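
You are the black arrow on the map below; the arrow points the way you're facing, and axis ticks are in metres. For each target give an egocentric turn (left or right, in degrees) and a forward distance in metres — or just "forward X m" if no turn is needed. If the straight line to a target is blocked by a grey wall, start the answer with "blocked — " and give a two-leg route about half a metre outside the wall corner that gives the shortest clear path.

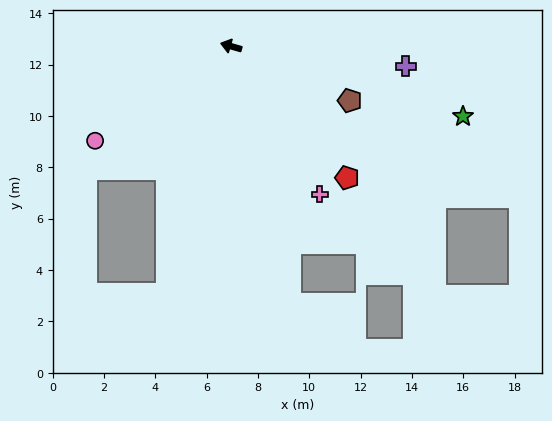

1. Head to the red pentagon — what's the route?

turn left 147°, forward 6.8 m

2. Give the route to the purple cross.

turn right 170°, forward 6.9 m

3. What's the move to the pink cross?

turn left 137°, forward 6.7 m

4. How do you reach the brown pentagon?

turn left 171°, forward 5.1 m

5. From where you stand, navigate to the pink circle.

turn left 51°, forward 6.5 m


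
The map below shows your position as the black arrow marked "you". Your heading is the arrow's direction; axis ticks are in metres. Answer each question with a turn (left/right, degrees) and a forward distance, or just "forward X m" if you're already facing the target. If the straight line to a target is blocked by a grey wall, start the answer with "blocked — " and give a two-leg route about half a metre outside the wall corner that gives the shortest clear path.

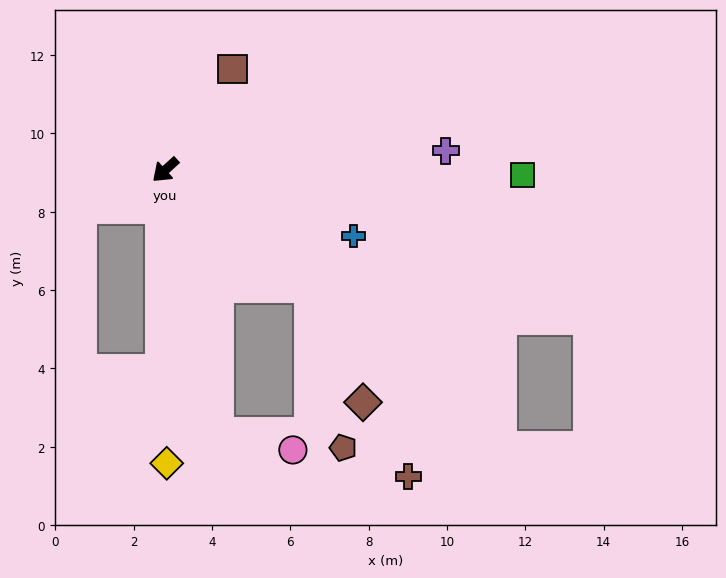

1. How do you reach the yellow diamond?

turn left 48°, forward 7.5 m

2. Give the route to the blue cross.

turn left 118°, forward 5.1 m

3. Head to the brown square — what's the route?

turn right 166°, forward 3.1 m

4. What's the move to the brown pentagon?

blocked — turn left 99°, forward 4.8 m, then turn right 40°, forward 4.2 m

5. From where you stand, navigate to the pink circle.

blocked — turn left 59°, forward 6.9 m, then turn left 67°, forward 2.0 m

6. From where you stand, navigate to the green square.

turn left 137°, forward 9.1 m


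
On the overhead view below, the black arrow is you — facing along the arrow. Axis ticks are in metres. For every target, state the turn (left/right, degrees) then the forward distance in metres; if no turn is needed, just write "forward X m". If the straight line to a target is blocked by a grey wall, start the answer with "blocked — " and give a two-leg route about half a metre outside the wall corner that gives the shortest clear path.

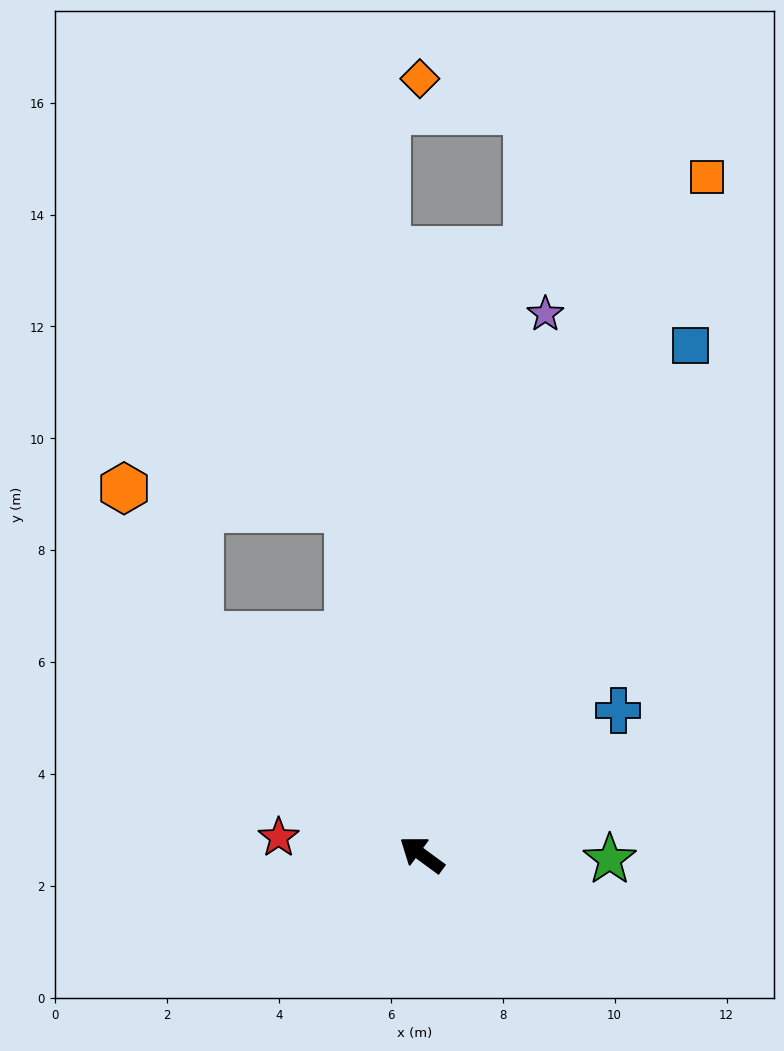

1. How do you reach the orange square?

turn right 77°, forward 13.1 m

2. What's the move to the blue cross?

turn right 107°, forward 4.4 m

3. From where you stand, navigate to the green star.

turn right 145°, forward 3.4 m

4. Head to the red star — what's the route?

turn left 29°, forward 2.6 m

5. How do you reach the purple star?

turn right 67°, forward 9.9 m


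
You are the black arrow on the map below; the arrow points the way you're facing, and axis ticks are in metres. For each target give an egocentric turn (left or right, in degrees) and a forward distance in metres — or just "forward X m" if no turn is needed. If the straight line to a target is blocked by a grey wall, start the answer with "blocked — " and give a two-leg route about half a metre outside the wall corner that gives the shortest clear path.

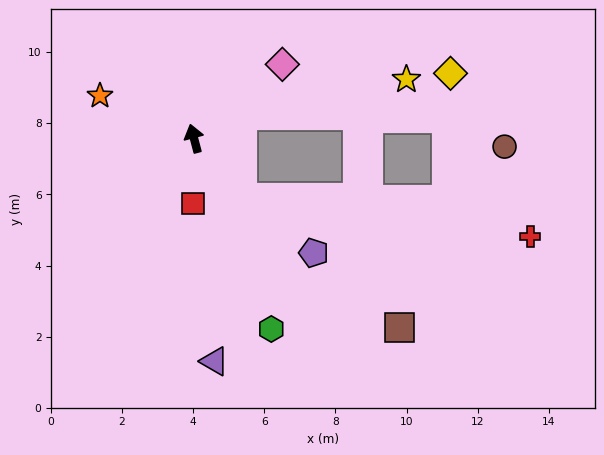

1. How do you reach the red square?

turn left 164°, forward 1.8 m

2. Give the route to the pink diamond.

turn right 65°, forward 3.2 m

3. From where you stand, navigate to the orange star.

turn left 51°, forward 2.9 m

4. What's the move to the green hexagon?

turn right 173°, forward 5.8 m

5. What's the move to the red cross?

blocked — turn right 156°, forward 2.2 m, then turn left 44°, forward 8.2 m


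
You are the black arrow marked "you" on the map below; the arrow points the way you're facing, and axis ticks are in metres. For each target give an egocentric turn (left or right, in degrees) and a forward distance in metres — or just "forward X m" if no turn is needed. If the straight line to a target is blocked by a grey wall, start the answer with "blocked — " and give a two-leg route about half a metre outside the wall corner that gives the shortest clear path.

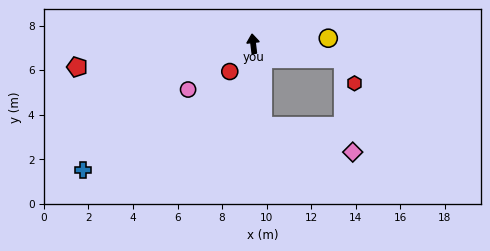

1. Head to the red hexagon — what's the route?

blocked — turn right 106°, forward 4.1 m, then turn right 57°, forward 1.2 m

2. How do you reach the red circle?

turn left 133°, forward 1.6 m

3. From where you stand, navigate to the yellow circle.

turn right 93°, forward 3.4 m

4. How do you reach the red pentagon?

turn left 91°, forward 8.0 m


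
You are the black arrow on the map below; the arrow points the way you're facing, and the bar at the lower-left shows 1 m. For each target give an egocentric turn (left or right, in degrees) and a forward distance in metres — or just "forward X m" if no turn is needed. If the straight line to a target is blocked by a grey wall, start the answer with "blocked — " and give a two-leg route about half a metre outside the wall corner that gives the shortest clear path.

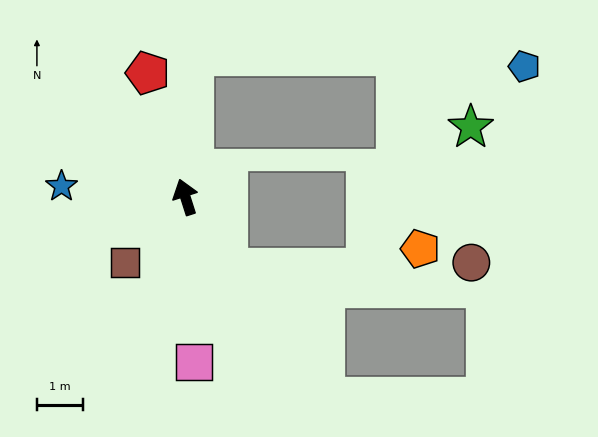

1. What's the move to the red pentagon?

forward 2.8 m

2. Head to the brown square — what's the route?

turn left 120°, forward 1.9 m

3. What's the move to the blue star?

turn left 67°, forward 2.7 m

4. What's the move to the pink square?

turn left 165°, forward 3.6 m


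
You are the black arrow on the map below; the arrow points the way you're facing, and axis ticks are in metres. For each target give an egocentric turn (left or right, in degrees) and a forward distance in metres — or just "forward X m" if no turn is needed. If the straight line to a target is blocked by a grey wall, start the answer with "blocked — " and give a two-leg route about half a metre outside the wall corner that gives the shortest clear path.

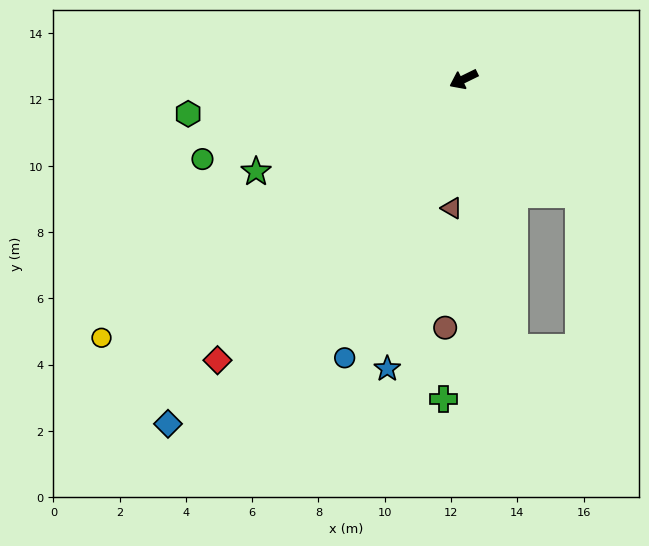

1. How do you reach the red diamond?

turn left 23°, forward 11.3 m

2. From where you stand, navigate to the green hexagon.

turn right 19°, forward 8.4 m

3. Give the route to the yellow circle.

turn left 9°, forward 13.4 m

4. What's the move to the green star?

turn right 2°, forward 6.9 m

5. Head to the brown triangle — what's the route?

turn left 59°, forward 3.9 m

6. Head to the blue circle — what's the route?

turn left 41°, forward 9.1 m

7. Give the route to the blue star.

turn left 49°, forward 9.0 m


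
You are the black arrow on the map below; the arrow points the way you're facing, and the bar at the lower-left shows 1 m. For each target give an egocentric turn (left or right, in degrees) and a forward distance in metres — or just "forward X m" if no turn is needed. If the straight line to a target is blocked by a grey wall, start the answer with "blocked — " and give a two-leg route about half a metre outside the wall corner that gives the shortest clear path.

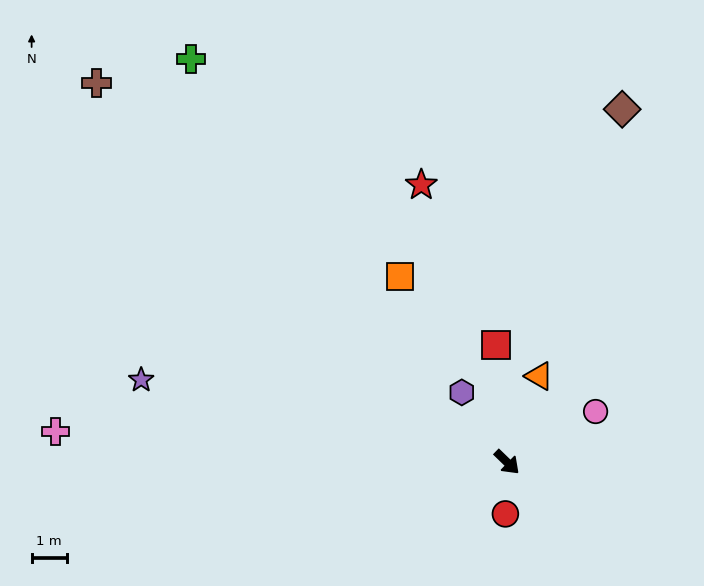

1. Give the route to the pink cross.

turn right 140°, forward 12.9 m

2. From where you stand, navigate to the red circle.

turn right 48°, forward 1.5 m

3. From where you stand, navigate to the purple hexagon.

turn left 167°, forward 2.4 m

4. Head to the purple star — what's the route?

turn right 149°, forward 10.7 m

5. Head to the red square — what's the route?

turn left 139°, forward 3.4 m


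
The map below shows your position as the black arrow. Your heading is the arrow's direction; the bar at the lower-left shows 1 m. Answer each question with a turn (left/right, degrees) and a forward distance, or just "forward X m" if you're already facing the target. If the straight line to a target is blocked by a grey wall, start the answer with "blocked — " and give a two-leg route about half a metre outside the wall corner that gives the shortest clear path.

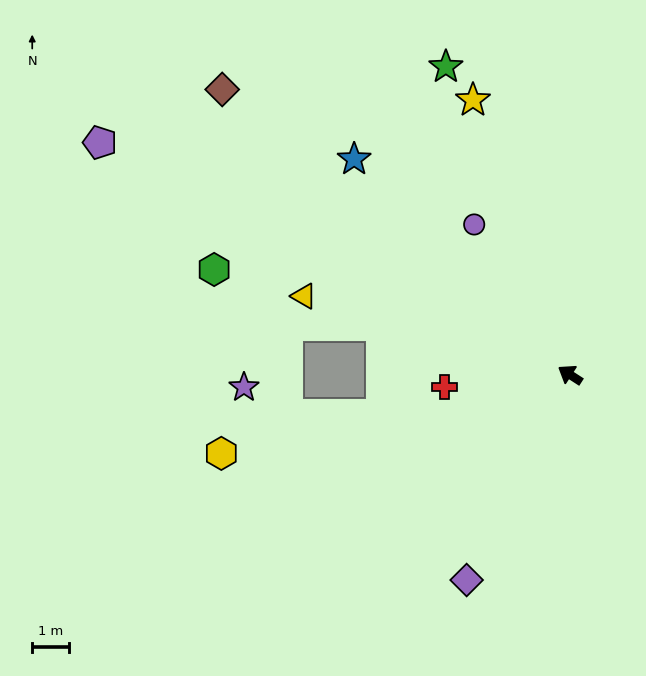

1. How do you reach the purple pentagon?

turn left 7°, forward 14.4 m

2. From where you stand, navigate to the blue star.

turn right 12°, forward 8.4 m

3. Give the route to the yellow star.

turn right 38°, forward 8.0 m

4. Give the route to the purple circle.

turn right 25°, forward 4.9 m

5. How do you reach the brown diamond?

turn right 6°, forward 12.4 m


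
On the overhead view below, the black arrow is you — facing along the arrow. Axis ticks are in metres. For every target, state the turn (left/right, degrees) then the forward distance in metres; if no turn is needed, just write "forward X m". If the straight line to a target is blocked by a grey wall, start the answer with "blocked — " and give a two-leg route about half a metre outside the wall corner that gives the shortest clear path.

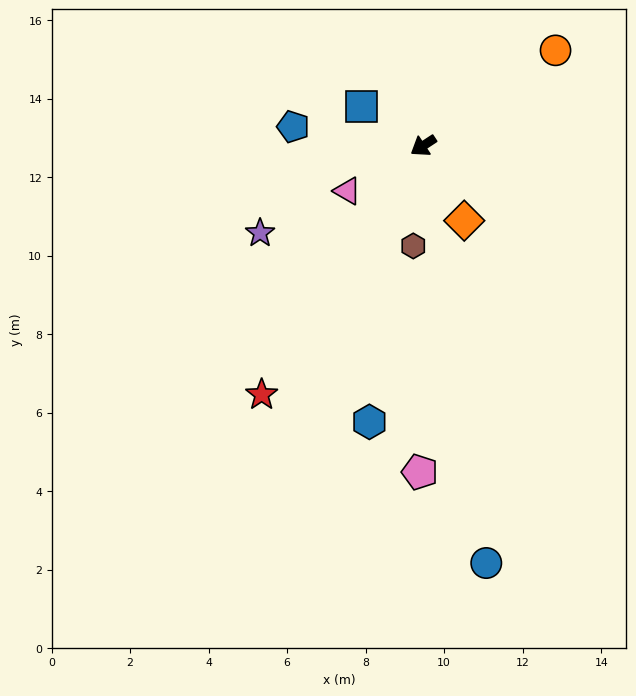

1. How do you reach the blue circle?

turn left 65°, forward 10.7 m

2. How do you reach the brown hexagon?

turn left 51°, forward 2.6 m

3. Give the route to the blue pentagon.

turn right 42°, forward 3.3 m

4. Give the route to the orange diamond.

turn left 85°, forward 2.2 m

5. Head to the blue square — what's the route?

turn right 66°, forward 1.9 m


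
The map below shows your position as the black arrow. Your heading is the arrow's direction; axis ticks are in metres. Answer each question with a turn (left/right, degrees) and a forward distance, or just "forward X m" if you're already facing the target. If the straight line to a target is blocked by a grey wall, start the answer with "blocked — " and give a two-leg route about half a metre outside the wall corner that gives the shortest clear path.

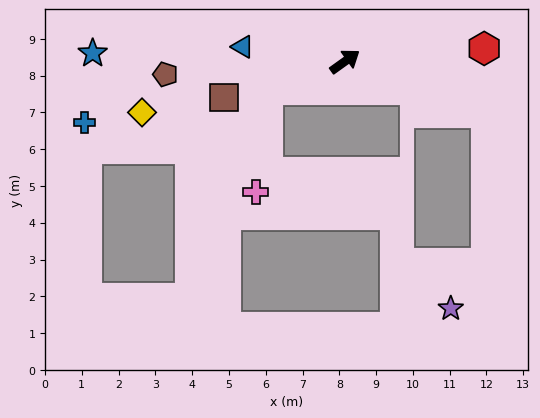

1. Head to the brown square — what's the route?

turn left 161°, forward 3.4 m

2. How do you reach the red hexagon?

turn right 30°, forward 3.8 m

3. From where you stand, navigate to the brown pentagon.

turn left 149°, forward 4.9 m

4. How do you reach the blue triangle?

turn left 136°, forward 2.8 m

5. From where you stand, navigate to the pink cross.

blocked — turn left 164°, forward 2.2 m, then turn left 64°, forward 2.8 m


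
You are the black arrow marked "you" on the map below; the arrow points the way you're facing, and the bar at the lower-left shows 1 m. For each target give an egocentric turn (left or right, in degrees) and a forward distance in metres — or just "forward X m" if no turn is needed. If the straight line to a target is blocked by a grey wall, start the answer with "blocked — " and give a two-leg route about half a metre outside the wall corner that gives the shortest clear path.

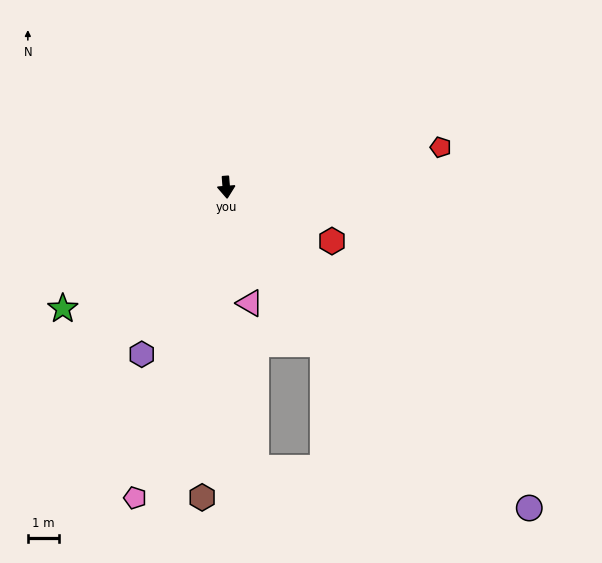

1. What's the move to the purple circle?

turn left 39°, forward 14.3 m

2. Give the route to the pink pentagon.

turn right 21°, forward 10.5 m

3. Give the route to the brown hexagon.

turn right 9°, forward 10.1 m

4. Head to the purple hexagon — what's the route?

turn right 31°, forward 6.1 m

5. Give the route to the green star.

turn right 58°, forward 6.6 m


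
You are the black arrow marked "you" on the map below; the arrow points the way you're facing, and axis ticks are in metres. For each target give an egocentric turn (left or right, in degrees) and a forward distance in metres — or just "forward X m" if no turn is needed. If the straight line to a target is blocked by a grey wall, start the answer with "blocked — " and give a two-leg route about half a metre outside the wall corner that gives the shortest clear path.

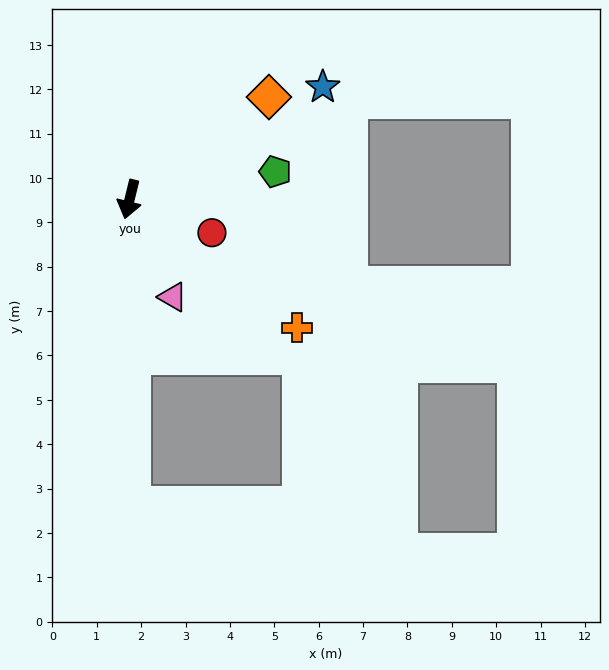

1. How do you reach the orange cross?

turn left 66°, forward 4.7 m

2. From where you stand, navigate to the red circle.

turn left 82°, forward 2.0 m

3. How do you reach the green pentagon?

turn left 114°, forward 3.3 m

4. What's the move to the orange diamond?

turn left 140°, forward 3.9 m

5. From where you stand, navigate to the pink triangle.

turn left 38°, forward 2.4 m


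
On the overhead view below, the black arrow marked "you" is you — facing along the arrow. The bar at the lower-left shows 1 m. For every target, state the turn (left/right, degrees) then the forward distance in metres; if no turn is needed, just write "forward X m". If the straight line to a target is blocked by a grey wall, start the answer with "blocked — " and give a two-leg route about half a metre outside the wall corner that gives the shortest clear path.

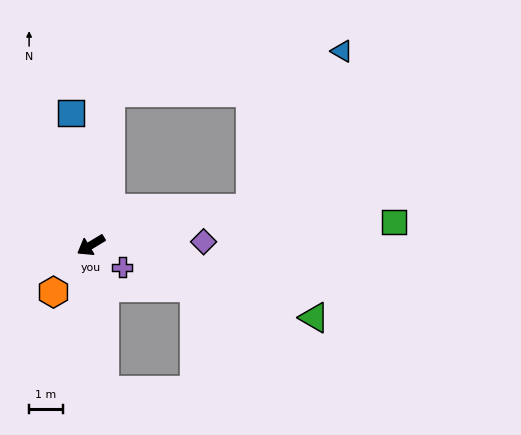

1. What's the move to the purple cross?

turn left 114°, forward 1.1 m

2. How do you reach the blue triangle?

blocked — turn left 162°, forward 4.8 m, then turn left 47°, forward 5.4 m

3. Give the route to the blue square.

turn right 113°, forward 4.0 m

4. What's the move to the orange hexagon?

turn left 20°, forward 1.8 m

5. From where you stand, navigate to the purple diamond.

turn left 151°, forward 3.3 m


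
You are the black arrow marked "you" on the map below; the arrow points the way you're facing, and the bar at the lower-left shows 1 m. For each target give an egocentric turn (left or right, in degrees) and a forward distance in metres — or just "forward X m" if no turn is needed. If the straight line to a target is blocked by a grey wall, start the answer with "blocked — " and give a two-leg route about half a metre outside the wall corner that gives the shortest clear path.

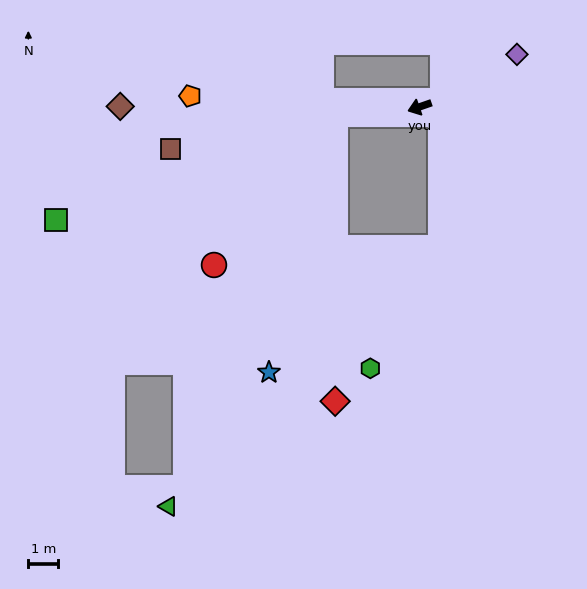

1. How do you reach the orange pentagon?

turn right 22°, forward 7.7 m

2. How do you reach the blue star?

blocked — turn right 14°, forward 2.8 m, then turn left 70°, forward 8.9 m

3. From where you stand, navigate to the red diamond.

blocked — turn right 14°, forward 2.8 m, then turn left 85°, forward 9.6 m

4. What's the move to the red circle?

blocked — turn right 14°, forward 2.8 m, then turn left 46°, forward 6.5 m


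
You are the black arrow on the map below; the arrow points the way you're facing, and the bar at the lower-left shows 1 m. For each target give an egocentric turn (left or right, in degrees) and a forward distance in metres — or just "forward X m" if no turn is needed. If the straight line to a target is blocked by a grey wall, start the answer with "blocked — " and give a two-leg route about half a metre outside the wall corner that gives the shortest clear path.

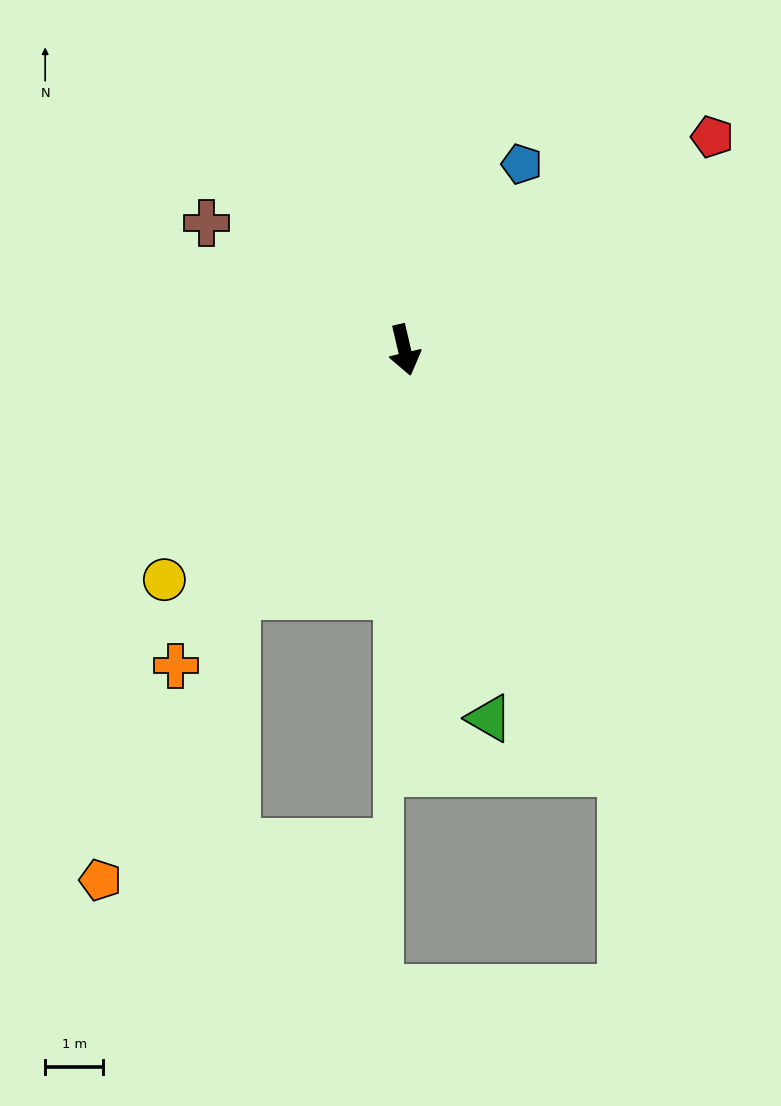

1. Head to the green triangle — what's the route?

forward 6.5 m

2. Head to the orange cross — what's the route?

turn right 49°, forward 6.7 m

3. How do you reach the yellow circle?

turn right 59°, forward 5.7 m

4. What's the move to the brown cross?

turn right 136°, forward 4.1 m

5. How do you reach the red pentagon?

turn left 112°, forward 6.5 m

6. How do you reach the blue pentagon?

turn left 135°, forward 3.8 m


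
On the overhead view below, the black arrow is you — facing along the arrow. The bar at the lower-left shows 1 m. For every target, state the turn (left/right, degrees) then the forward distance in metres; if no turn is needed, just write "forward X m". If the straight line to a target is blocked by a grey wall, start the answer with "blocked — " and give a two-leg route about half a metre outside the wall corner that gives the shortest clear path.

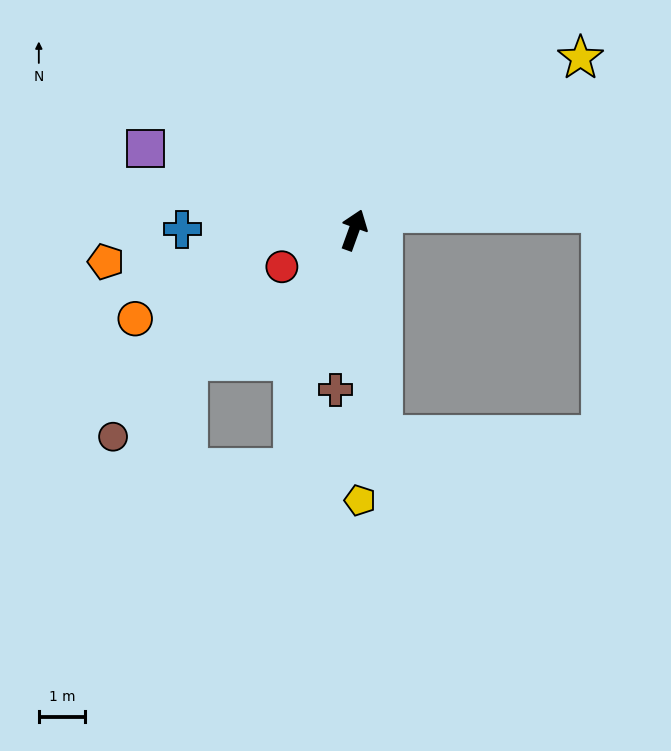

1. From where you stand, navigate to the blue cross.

turn left 110°, forward 3.7 m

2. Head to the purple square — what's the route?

turn left 89°, forward 4.8 m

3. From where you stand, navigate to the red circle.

turn left 137°, forward 1.7 m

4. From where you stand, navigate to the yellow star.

turn right 33°, forward 6.1 m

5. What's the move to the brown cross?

turn right 167°, forward 3.5 m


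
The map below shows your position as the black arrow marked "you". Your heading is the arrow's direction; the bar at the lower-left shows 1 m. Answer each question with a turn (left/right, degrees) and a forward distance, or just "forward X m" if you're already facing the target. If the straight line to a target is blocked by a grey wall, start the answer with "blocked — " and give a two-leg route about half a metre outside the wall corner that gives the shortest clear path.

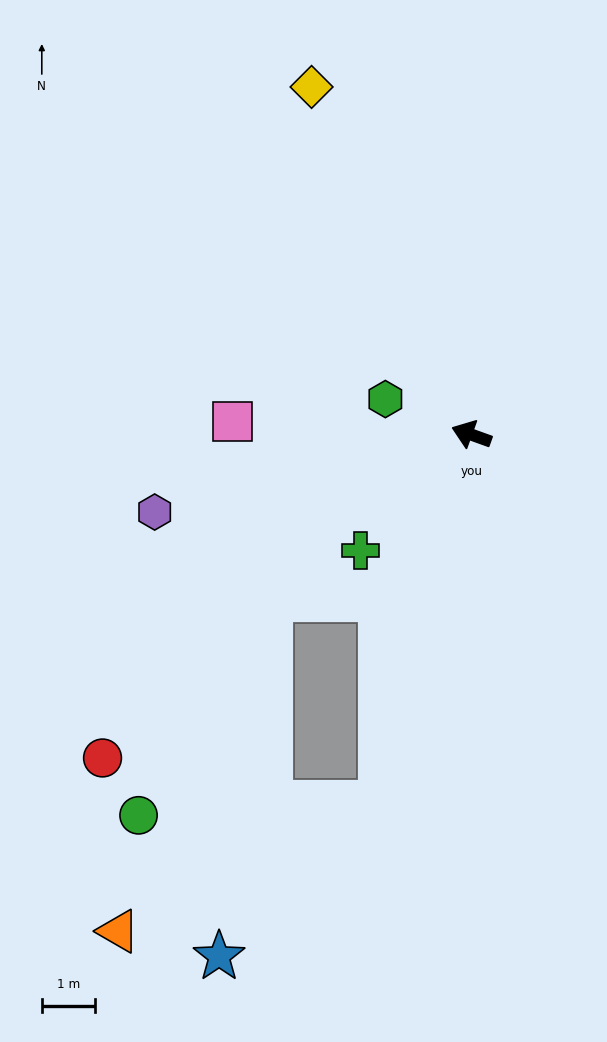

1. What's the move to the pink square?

turn left 17°, forward 4.5 m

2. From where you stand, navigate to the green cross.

turn left 66°, forward 3.0 m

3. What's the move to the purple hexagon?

turn left 34°, forward 6.1 m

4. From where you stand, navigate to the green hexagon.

turn right 3°, forward 1.7 m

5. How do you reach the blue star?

blocked — turn left 96°, forward 7.1 m, then turn right 33°, forward 4.2 m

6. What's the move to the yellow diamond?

turn right 45°, forward 7.1 m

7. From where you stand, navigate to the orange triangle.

blocked — turn left 96°, forward 7.1 m, then turn right 50°, forward 5.5 m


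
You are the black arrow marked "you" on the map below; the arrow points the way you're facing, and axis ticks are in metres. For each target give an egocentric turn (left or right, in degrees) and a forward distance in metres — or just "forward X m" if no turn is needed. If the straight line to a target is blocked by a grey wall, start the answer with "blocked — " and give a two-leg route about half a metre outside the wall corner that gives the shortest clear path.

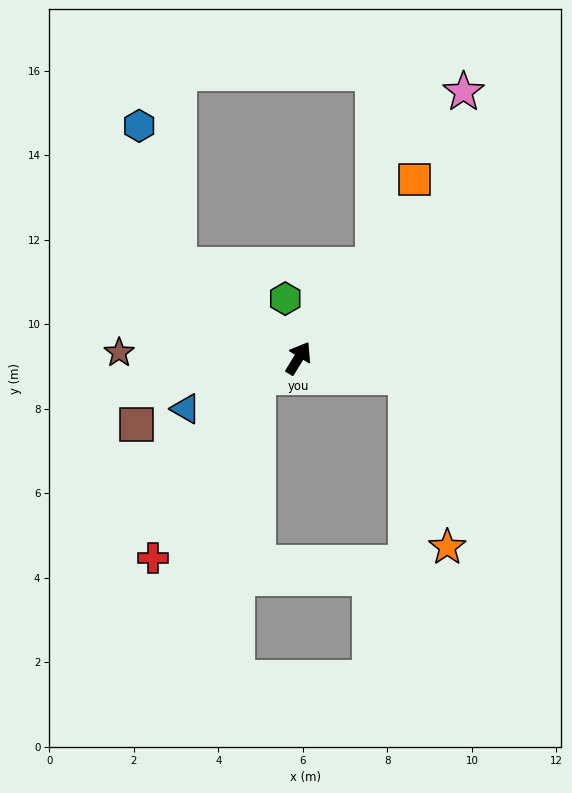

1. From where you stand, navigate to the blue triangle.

turn left 146°, forward 2.9 m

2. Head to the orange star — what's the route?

blocked — turn right 68°, forward 2.6 m, then turn right 67°, forward 4.2 m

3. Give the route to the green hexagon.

turn left 44°, forward 1.4 m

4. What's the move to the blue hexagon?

blocked — turn left 84°, forward 3.6 m, then turn right 37°, forward 3.4 m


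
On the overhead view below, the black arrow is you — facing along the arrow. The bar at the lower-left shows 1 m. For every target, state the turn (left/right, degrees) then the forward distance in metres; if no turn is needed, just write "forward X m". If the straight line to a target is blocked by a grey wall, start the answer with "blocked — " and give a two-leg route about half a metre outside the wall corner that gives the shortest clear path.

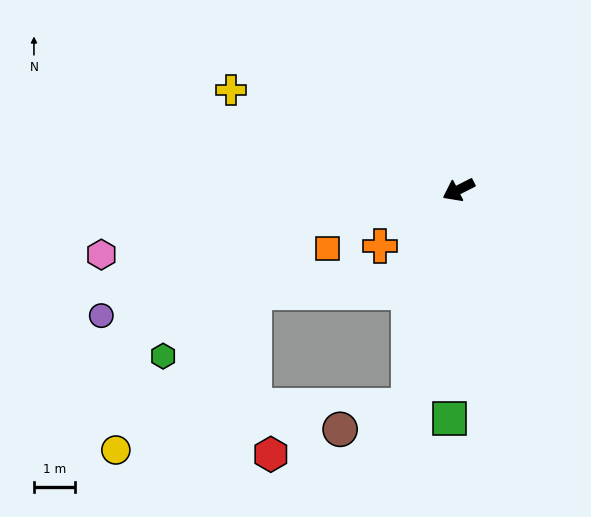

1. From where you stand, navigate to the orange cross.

turn left 9°, forward 2.4 m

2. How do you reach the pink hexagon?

turn right 17°, forward 8.9 m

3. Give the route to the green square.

turn left 61°, forward 5.6 m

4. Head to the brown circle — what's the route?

blocked — turn left 50°, forward 5.5 m, then turn right 58°, forward 1.8 m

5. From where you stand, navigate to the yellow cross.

turn right 51°, forward 6.1 m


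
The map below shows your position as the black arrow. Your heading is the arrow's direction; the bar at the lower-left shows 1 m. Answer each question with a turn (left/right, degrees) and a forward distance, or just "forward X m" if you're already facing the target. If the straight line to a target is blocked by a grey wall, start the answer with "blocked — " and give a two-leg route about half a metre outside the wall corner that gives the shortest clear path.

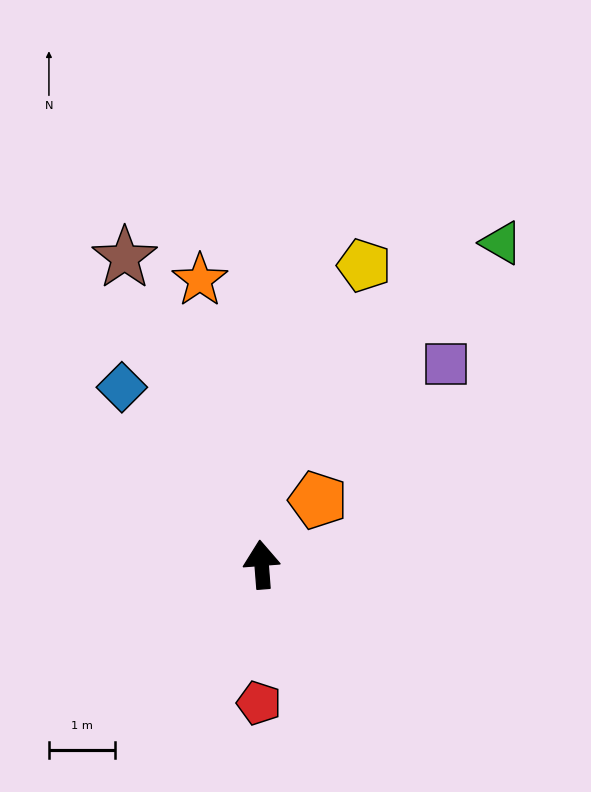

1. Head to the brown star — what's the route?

turn left 20°, forward 5.1 m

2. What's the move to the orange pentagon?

turn right 46°, forward 1.3 m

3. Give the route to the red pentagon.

turn left 174°, forward 2.1 m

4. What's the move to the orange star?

turn left 8°, forward 4.4 m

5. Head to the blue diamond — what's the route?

turn left 34°, forward 3.4 m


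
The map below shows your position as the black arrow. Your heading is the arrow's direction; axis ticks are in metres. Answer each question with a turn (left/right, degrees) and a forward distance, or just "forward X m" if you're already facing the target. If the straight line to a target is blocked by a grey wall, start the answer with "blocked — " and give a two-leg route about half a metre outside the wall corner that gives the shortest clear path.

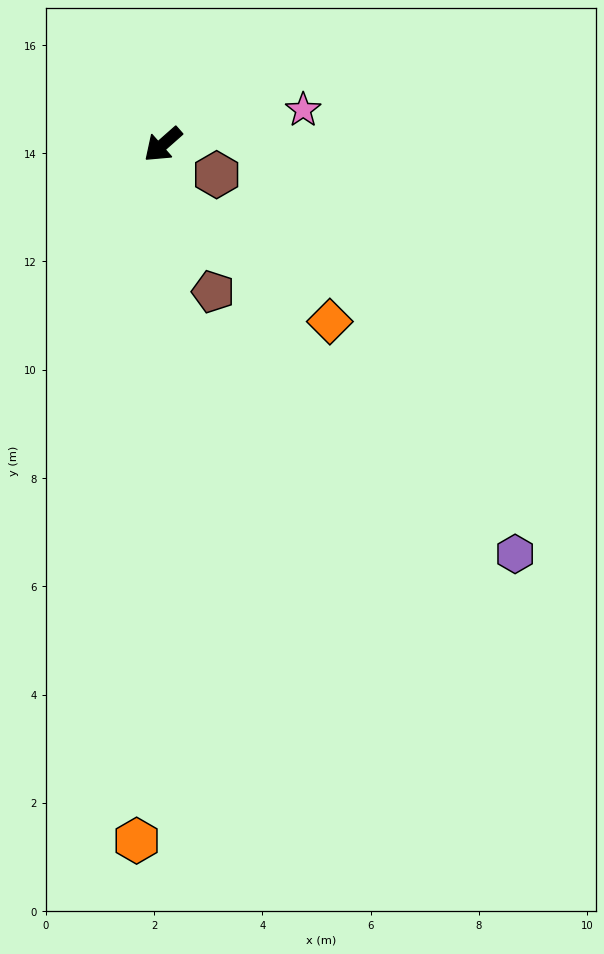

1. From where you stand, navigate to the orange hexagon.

turn left 46°, forward 12.9 m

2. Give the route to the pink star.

turn left 152°, forward 2.7 m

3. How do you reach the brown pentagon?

turn left 67°, forward 2.9 m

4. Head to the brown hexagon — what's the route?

turn left 109°, forward 1.1 m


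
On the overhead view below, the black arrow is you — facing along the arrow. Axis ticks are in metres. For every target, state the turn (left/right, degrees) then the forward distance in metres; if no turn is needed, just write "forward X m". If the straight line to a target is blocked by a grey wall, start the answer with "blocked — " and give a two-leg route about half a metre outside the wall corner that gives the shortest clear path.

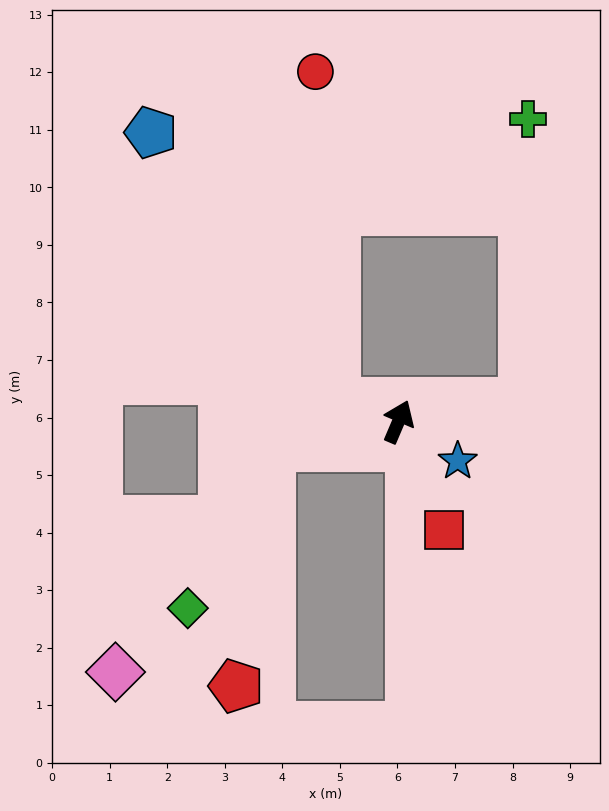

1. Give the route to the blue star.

turn right 101°, forward 1.2 m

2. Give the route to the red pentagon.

blocked — turn left 125°, forward 2.3 m, then turn left 70°, forward 4.2 m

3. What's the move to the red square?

turn right 134°, forward 2.0 m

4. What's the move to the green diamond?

blocked — turn left 125°, forward 2.3 m, then turn left 51°, forward 3.1 m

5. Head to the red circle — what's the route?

blocked — turn left 95°, forward 1.1 m, then turn right 68°, forward 5.7 m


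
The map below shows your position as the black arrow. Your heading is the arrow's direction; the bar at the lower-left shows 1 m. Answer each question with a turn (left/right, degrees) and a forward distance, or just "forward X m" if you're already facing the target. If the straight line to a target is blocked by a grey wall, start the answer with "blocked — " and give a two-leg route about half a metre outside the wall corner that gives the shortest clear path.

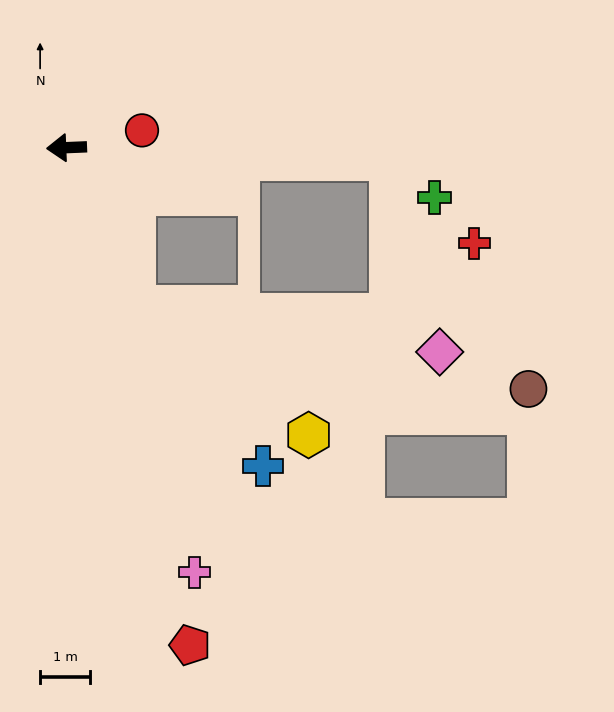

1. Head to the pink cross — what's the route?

turn left 104°, forward 8.9 m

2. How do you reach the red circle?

turn right 169°, forward 1.6 m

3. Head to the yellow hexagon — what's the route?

blocked — turn left 111°, forward 3.5 m, then turn left 30°, forward 4.4 m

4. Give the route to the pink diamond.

blocked — turn left 111°, forward 3.5 m, then turn left 58°, forward 6.2 m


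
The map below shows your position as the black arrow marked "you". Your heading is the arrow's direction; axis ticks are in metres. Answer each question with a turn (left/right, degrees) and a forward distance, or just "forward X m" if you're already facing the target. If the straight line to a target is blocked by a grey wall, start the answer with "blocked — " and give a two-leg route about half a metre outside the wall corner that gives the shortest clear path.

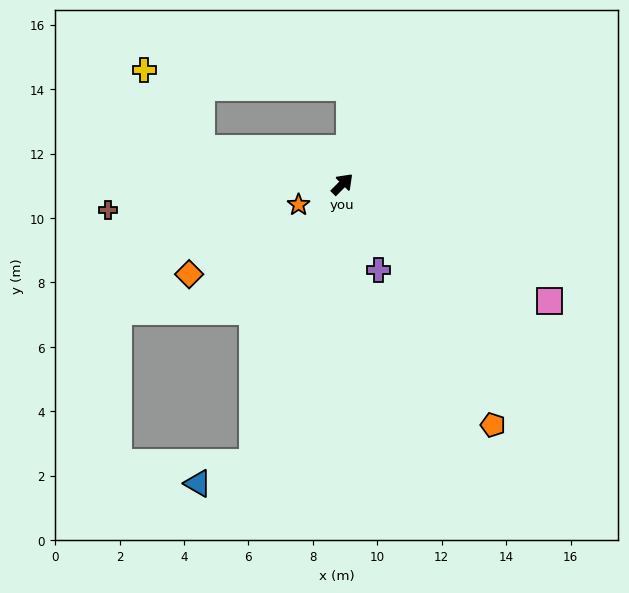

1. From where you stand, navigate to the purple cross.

turn right 112°, forward 2.9 m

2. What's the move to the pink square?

turn right 75°, forward 7.4 m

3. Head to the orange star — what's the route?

turn left 160°, forward 1.5 m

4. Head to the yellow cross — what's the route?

blocked — turn left 121°, forward 4.5 m, then turn right 41°, forward 3.0 m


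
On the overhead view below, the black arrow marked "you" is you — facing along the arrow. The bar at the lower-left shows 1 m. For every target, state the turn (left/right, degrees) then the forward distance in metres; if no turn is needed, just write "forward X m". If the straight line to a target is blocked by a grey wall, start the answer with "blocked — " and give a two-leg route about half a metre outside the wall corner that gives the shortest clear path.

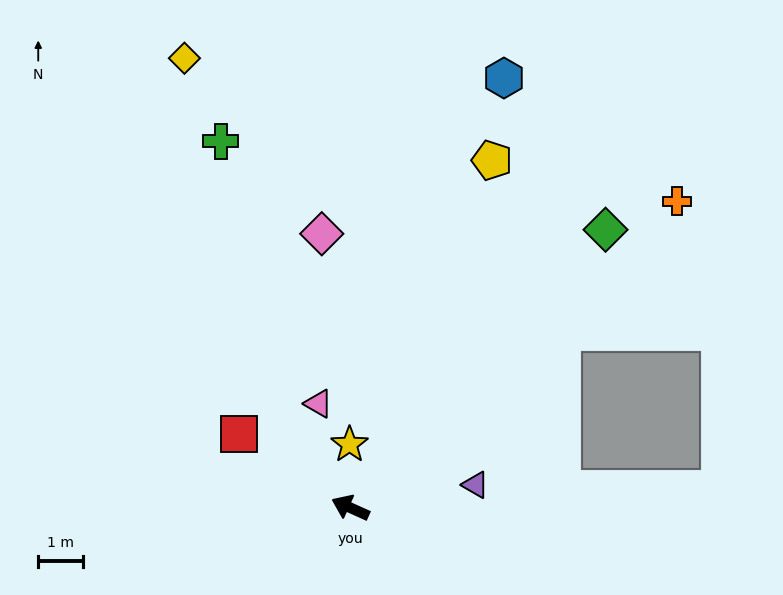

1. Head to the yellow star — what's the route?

turn right 65°, forward 1.4 m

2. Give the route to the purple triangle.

turn right 145°, forward 2.8 m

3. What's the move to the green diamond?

turn right 108°, forward 8.4 m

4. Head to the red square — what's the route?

turn right 9°, forward 3.0 m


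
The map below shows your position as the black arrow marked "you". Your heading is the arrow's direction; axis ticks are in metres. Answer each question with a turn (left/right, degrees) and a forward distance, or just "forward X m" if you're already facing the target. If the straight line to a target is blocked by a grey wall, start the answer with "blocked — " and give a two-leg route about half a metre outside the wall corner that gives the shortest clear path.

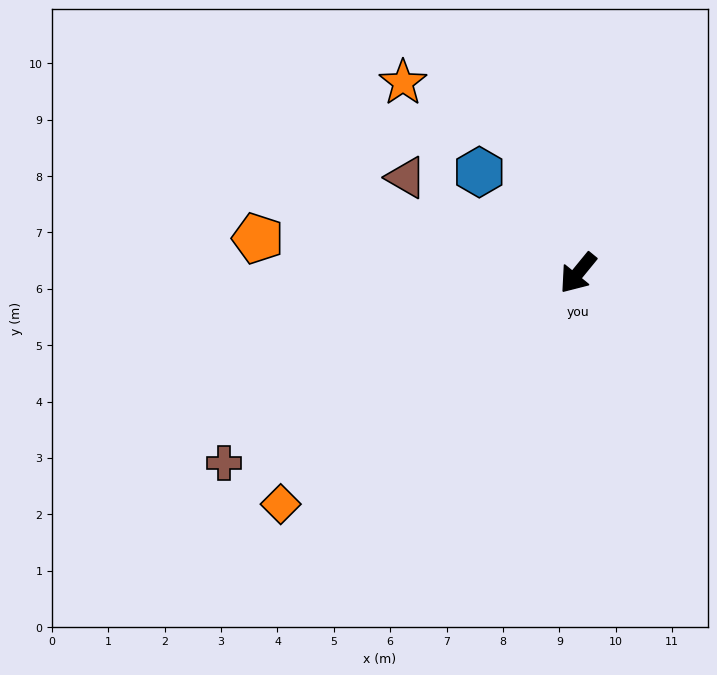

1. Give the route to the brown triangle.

turn right 80°, forward 3.5 m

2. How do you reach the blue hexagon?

turn right 96°, forward 2.5 m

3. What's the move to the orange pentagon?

turn right 57°, forward 5.7 m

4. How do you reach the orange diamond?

turn right 13°, forward 6.7 m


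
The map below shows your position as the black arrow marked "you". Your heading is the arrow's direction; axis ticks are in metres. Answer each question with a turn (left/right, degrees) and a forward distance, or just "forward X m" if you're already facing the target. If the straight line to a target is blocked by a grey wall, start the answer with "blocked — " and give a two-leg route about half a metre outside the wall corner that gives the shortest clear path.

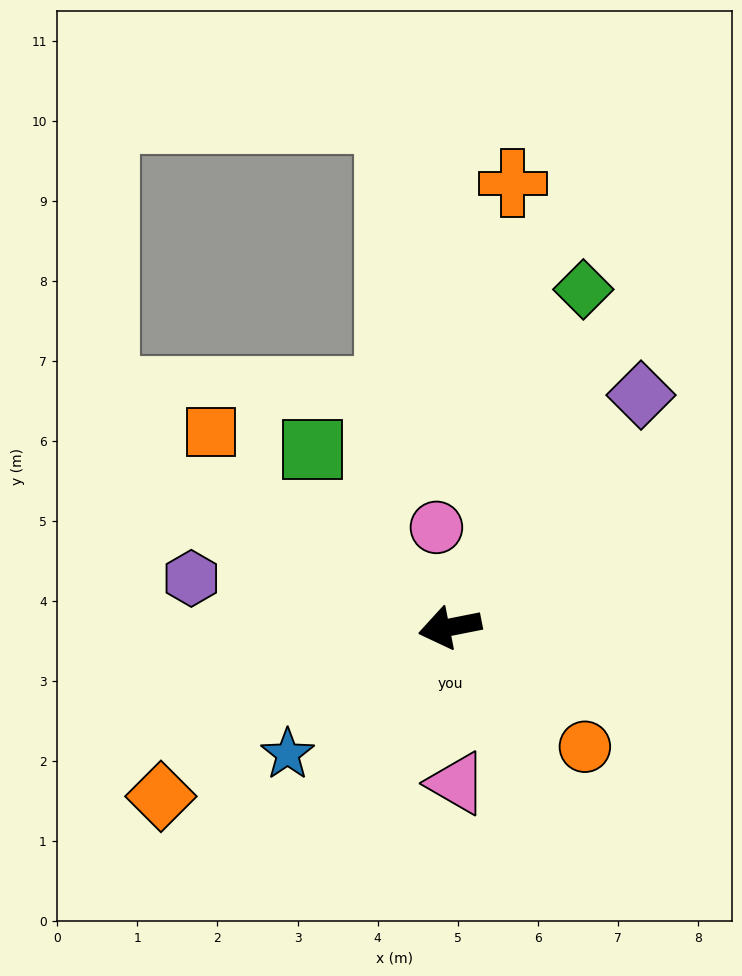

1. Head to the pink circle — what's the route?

turn right 93°, forward 1.3 m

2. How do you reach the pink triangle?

turn left 81°, forward 2.0 m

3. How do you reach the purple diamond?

turn right 141°, forward 3.8 m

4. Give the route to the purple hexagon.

turn right 22°, forward 3.3 m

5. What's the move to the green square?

turn right 63°, forward 2.8 m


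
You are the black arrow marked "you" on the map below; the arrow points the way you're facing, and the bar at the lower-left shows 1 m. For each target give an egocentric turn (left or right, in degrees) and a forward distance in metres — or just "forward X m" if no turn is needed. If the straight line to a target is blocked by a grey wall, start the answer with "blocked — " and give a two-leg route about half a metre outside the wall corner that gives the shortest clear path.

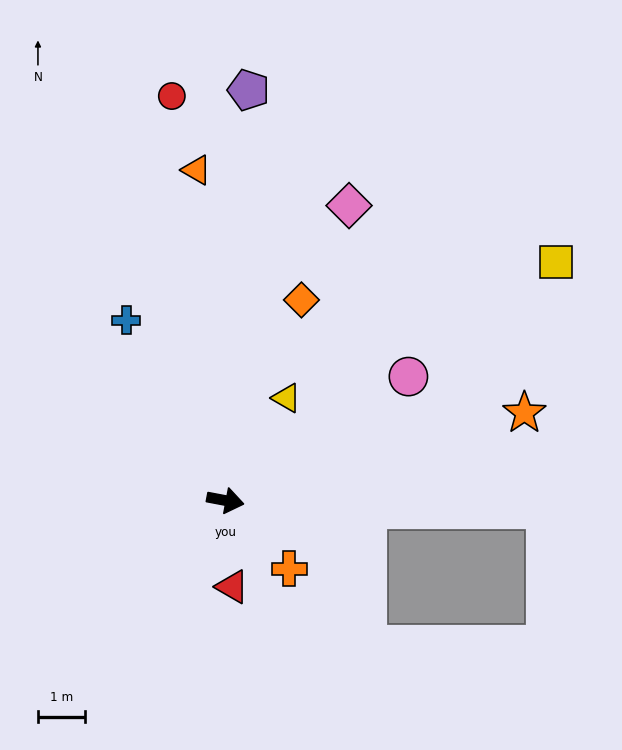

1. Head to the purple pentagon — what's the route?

turn left 98°, forward 8.7 m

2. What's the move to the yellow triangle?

turn left 70°, forward 2.5 m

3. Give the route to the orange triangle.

turn left 106°, forward 7.0 m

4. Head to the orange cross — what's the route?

turn right 36°, forward 2.0 m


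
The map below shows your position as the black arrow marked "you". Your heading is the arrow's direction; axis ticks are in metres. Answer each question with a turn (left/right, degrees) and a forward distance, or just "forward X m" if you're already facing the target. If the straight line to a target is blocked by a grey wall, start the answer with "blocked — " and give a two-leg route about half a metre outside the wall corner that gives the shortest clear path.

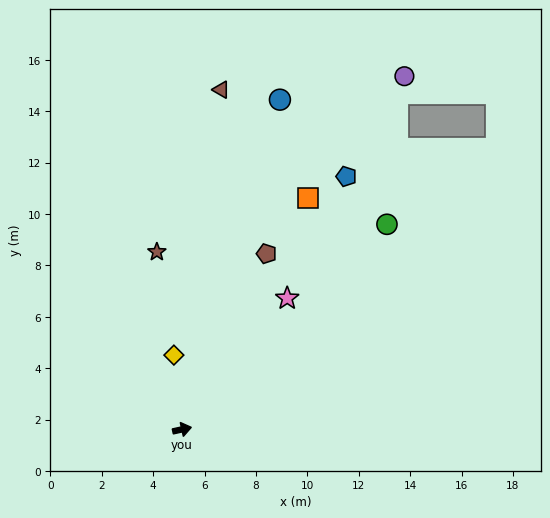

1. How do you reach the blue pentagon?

turn left 45°, forward 11.7 m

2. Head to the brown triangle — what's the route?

turn left 71°, forward 13.3 m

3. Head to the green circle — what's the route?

turn left 33°, forward 11.3 m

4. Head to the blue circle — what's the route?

turn left 61°, forward 13.4 m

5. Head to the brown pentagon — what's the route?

turn left 52°, forward 7.6 m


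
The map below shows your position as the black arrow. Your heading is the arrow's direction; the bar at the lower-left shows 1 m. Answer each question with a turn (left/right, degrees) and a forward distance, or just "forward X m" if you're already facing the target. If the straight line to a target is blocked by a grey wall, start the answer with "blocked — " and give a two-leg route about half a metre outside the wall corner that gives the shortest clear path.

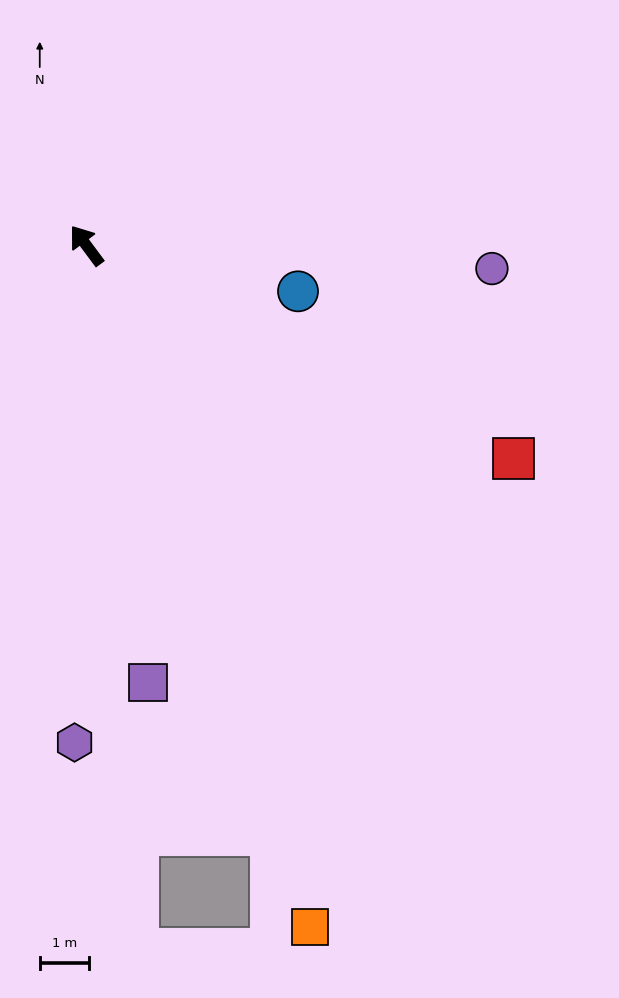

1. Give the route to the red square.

turn right 153°, forward 9.7 m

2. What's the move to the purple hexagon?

turn left 142°, forward 10.2 m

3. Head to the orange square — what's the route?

turn left 162°, forward 14.6 m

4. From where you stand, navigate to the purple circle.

turn right 130°, forward 8.3 m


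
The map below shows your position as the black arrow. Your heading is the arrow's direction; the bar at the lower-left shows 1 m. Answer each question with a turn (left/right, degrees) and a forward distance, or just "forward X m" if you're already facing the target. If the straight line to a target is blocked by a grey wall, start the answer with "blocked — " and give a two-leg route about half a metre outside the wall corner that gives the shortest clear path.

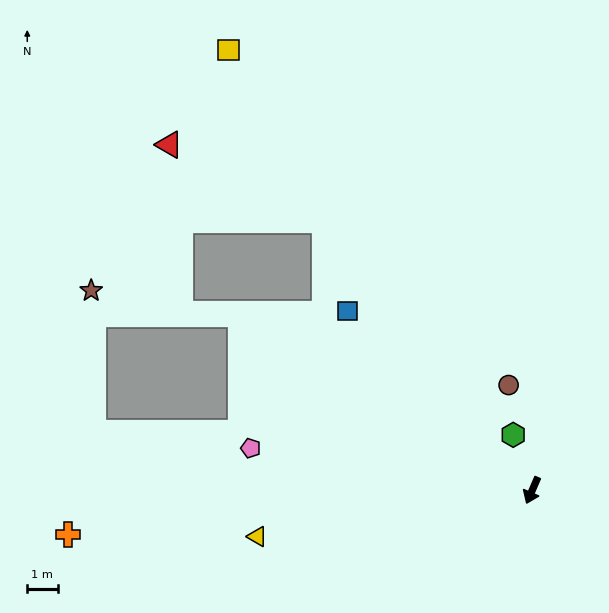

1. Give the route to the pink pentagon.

turn right 75°, forward 9.4 m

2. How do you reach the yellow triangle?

turn right 57°, forward 9.2 m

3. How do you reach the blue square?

turn right 111°, forward 8.5 m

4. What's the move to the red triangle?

blocked — turn right 119°, forward 11.2 m, then turn left 26°, forward 5.7 m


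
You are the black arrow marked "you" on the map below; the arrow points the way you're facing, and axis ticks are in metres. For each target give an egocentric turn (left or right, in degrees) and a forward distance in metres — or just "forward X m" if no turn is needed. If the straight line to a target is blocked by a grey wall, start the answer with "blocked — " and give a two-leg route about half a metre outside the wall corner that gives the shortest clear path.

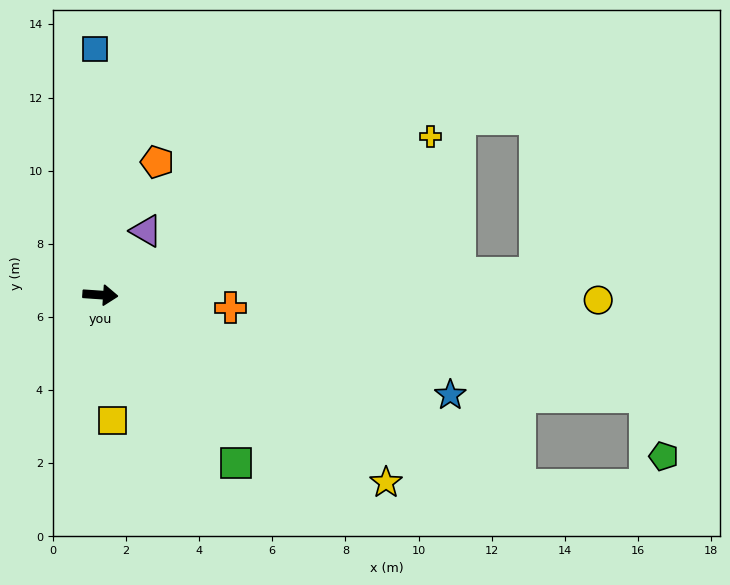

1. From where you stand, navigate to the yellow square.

turn right 81°, forward 3.4 m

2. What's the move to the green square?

turn right 47°, forward 5.9 m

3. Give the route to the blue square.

turn left 95°, forward 6.7 m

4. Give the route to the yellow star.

turn right 29°, forward 9.3 m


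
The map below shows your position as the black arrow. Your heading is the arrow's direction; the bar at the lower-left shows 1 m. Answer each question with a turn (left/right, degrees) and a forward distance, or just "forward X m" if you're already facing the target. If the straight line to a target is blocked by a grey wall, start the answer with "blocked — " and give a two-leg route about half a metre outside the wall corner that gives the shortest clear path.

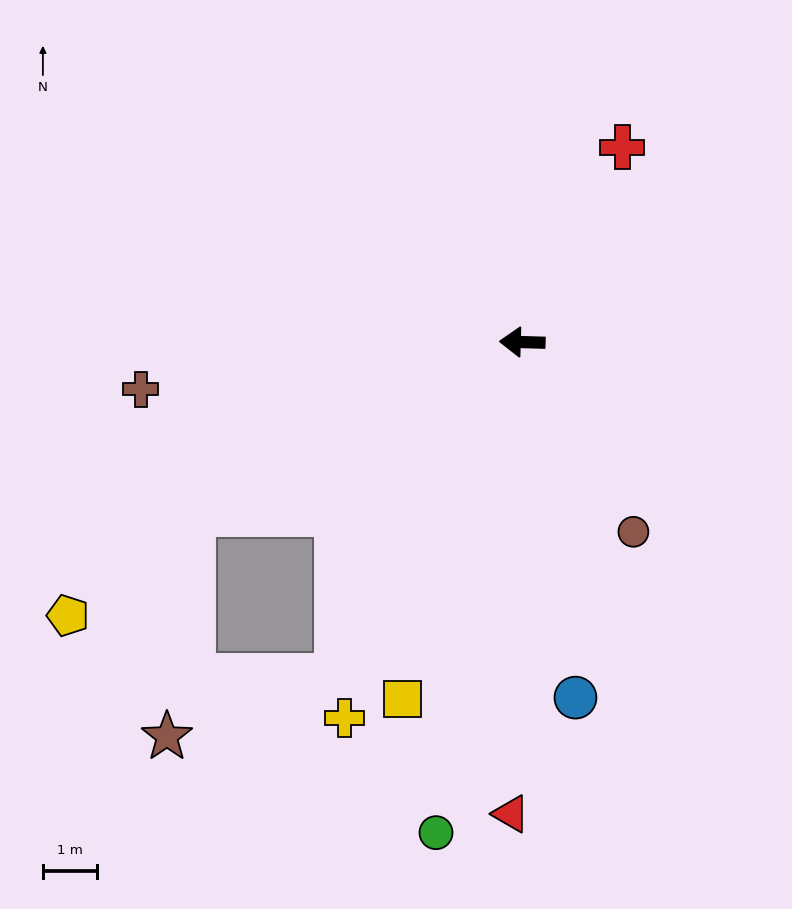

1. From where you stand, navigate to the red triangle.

turn left 90°, forward 8.8 m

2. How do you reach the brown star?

blocked — turn left 63°, forward 7.1 m, then turn right 42°, forward 3.4 m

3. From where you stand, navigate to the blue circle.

turn left 100°, forward 6.7 m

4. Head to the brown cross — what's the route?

turn left 9°, forward 7.2 m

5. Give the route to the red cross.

turn right 116°, forward 4.1 m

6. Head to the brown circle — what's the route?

turn left 122°, forward 4.1 m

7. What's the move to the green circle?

turn left 82°, forward 9.3 m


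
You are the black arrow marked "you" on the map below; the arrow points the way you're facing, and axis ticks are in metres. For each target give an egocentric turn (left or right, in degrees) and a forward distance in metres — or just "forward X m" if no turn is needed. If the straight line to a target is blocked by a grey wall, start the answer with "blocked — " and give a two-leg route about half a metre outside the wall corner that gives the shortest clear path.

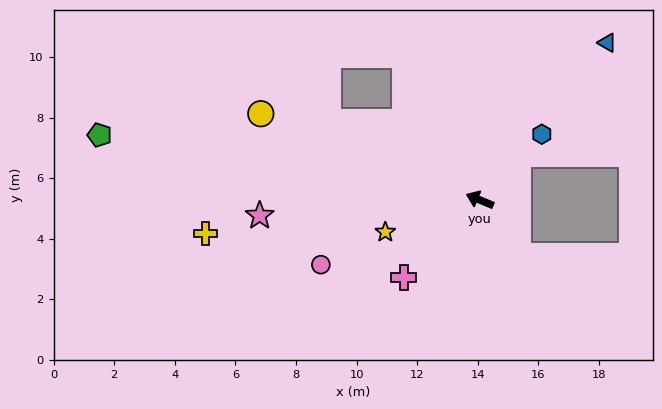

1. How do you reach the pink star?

turn left 27°, forward 7.3 m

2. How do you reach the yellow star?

turn left 41°, forward 3.3 m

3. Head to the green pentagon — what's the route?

turn left 13°, forward 12.7 m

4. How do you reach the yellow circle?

forward 7.8 m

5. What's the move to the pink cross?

turn left 68°, forward 3.6 m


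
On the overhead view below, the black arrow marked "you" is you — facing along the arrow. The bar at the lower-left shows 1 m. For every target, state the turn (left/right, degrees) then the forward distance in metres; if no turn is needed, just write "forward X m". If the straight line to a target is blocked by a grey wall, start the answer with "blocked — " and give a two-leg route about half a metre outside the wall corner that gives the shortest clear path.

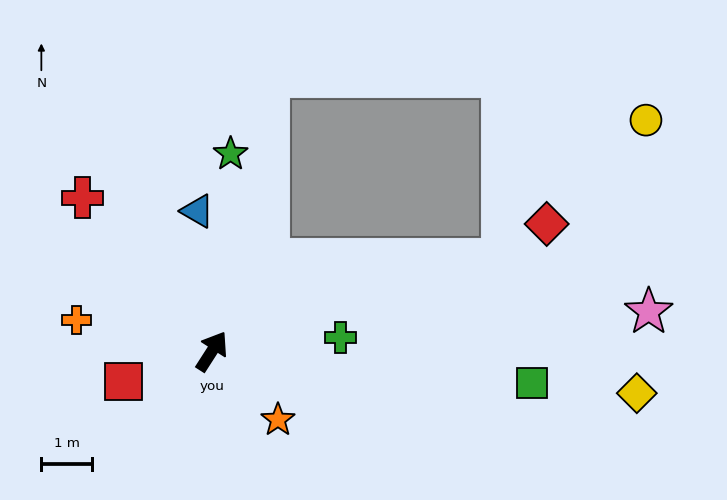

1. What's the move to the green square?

turn right 63°, forward 6.3 m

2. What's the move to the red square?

turn left 141°, forward 1.8 m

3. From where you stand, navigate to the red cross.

turn left 73°, forward 3.9 m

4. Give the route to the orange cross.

turn left 110°, forward 2.7 m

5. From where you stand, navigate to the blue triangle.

turn left 39°, forward 2.8 m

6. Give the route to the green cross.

turn right 51°, forward 2.5 m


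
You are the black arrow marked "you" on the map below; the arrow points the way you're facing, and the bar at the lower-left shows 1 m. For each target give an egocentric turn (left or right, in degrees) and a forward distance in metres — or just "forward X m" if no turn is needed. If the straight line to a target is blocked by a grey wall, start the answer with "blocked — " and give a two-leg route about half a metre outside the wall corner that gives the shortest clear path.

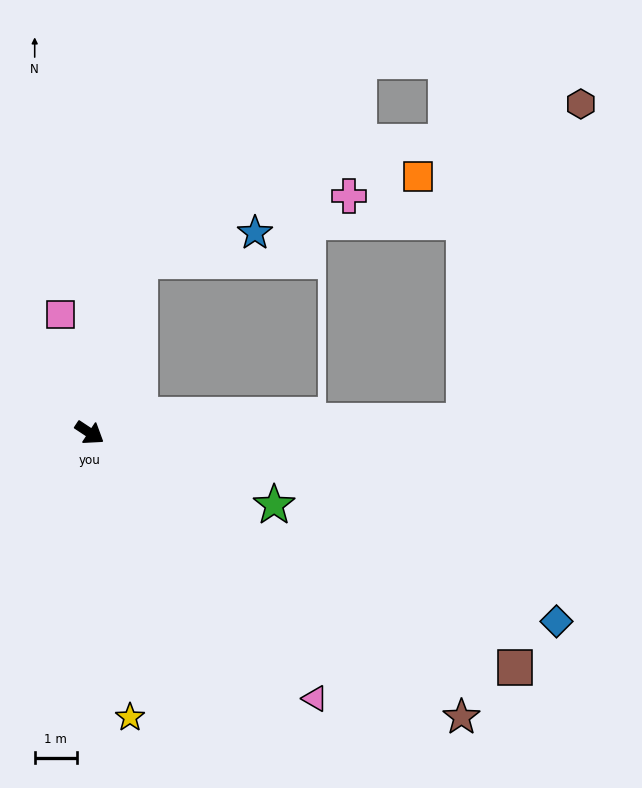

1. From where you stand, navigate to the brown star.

turn right 4°, forward 11.1 m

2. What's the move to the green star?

turn left 12°, forward 4.7 m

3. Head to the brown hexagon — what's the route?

blocked — turn left 35°, forward 8.9 m, then turn left 68°, forward 8.0 m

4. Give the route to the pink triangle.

turn right 16°, forward 8.3 m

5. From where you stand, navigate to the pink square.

turn left 137°, forward 2.9 m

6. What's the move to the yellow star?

turn right 48°, forward 6.8 m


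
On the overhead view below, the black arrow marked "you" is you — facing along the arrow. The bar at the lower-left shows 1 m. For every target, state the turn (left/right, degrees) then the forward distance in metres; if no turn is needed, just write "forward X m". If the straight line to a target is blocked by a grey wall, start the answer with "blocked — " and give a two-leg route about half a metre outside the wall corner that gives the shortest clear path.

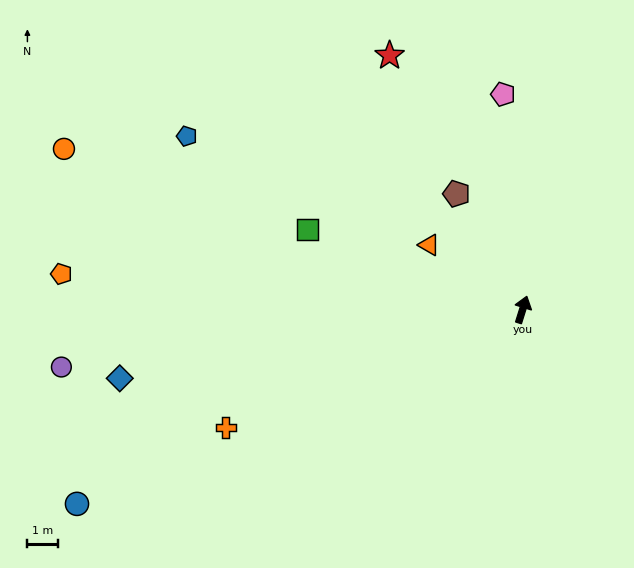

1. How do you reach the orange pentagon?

turn left 103°, forward 15.0 m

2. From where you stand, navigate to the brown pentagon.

turn left 47°, forward 4.3 m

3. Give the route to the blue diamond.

turn left 117°, forward 13.2 m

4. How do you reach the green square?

turn left 87°, forward 7.4 m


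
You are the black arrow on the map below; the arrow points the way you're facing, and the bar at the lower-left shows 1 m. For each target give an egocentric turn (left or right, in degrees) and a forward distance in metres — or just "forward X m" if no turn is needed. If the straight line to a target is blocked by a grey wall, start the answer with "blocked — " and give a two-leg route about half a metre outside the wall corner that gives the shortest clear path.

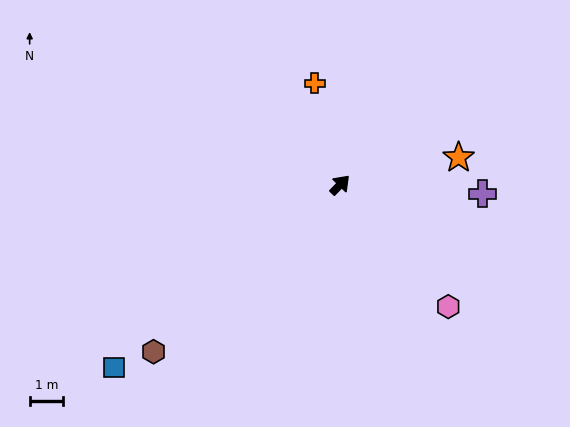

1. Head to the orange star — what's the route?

turn right 33°, forward 3.7 m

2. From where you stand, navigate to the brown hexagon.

turn left 176°, forward 7.5 m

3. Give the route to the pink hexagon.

turn right 94°, forward 4.9 m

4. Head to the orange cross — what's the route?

turn left 58°, forward 3.2 m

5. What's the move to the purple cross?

turn right 50°, forward 4.3 m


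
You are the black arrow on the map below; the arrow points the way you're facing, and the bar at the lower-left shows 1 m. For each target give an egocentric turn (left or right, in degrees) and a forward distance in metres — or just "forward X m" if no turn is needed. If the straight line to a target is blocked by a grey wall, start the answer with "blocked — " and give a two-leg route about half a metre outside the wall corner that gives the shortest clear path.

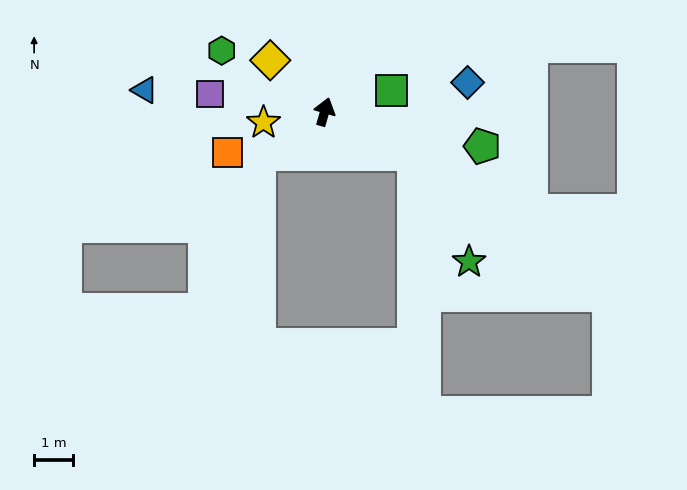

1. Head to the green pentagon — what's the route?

turn right 86°, forward 4.1 m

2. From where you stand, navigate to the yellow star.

turn left 116°, forward 1.6 m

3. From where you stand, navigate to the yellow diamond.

turn left 63°, forward 1.9 m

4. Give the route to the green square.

turn right 56°, forward 1.8 m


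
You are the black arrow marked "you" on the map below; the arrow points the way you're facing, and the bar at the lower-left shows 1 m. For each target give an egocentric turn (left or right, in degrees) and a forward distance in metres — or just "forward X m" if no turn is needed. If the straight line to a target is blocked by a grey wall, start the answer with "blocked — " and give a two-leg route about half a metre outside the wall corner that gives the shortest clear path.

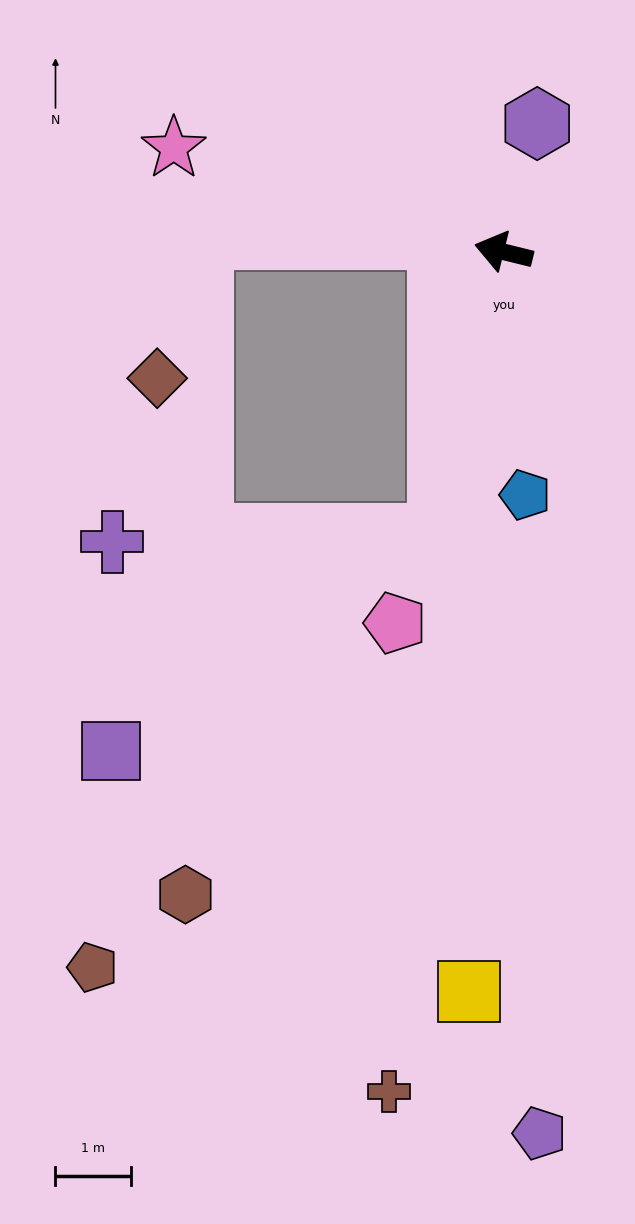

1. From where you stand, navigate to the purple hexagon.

turn right 91°, forward 1.8 m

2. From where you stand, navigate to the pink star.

turn right 4°, forward 4.6 m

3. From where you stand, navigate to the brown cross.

turn left 96°, forward 11.2 m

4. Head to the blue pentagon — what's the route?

turn left 109°, forward 3.2 m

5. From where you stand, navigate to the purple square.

blocked — turn left 91°, forward 3.8 m, then turn right 44°, forward 5.2 m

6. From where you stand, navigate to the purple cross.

blocked — turn left 91°, forward 3.8 m, then turn right 76°, forward 4.3 m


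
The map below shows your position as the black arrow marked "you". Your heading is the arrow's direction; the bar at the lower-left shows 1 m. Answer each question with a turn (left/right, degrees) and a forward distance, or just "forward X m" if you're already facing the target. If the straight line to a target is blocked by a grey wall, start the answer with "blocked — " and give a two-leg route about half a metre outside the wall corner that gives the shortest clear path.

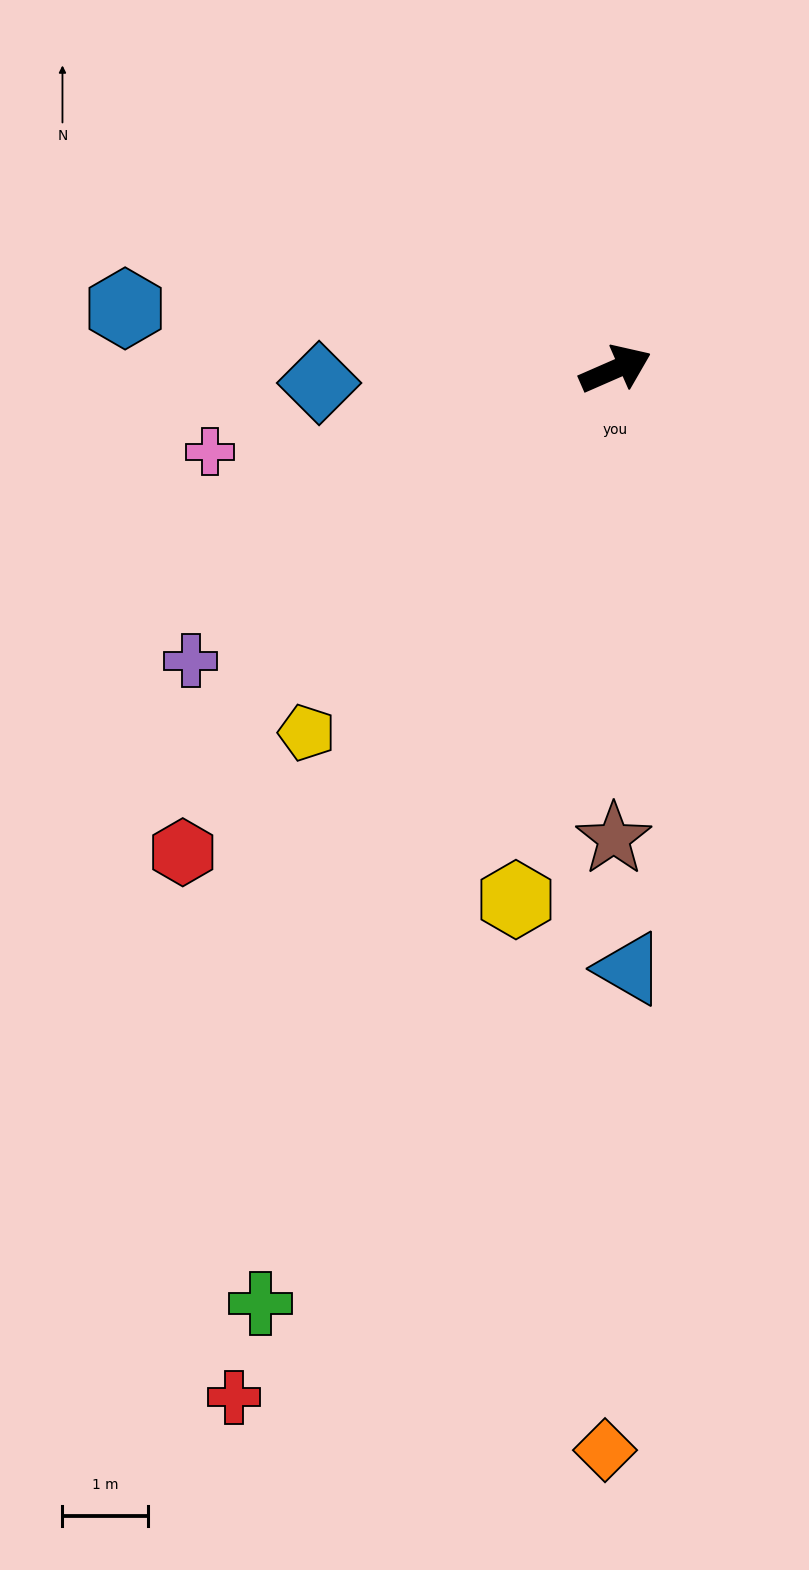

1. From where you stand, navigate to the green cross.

turn right 134°, forward 11.6 m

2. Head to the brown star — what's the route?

turn right 114°, forward 5.5 m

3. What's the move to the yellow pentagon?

turn right 154°, forward 5.6 m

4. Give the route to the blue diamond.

turn left 159°, forward 3.5 m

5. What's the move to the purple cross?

turn right 169°, forward 6.0 m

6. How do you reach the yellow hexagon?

turn right 124°, forward 6.3 m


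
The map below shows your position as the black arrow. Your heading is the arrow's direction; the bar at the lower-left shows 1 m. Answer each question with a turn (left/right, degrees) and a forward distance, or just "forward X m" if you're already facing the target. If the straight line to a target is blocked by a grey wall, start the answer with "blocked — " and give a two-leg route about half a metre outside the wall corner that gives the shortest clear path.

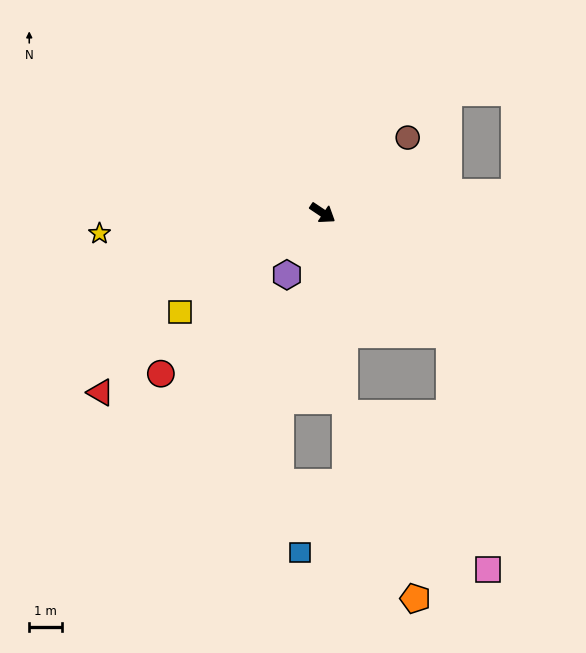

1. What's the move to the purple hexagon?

turn right 86°, forward 2.2 m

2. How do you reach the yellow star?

turn right 141°, forward 6.8 m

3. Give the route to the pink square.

blocked — turn right 10°, forward 5.3 m, then turn right 37°, forward 7.2 m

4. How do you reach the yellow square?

turn right 111°, forward 5.3 m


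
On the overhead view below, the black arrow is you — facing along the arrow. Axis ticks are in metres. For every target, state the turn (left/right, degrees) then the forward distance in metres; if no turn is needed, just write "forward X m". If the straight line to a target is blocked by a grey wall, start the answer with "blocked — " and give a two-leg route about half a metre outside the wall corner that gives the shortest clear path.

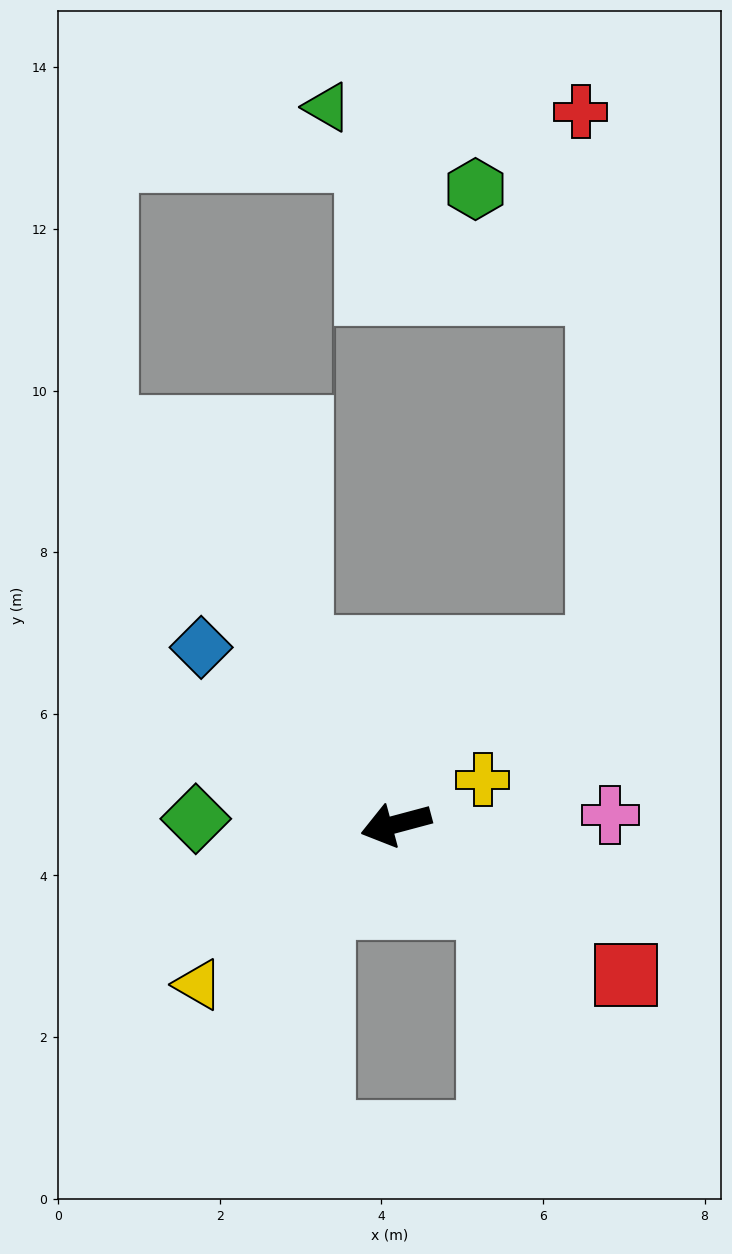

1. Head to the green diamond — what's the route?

turn right 16°, forward 2.5 m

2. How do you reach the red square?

turn left 132°, forward 3.4 m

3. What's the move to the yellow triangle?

turn left 24°, forward 3.2 m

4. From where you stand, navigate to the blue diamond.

turn right 57°, forward 3.3 m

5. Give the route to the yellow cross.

turn right 168°, forward 1.2 m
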